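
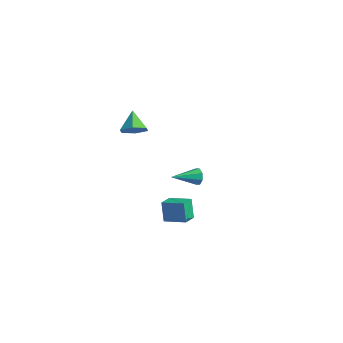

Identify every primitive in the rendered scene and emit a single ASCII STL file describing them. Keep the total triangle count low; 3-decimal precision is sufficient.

solid 
facet normal 0.464 -0.718 -0.519
outer loop
vertex -1.2 0.209 3.332
vertex -1.821 0.084 2.949
vertex -1.328 0.579 2.705
endloop
endfacet
facet normal 0.535 0.771 0.345
outer loop
vertex -1.2 0.209 3.332
vertex -1.328 0.579 2.705
vertex -2.359 0.916 3.551
endloop
endfacet
facet normal 0.464 -0.718 -0.519
outer loop
vertex -1.328 0.579 2.705
vertex -1.821 0.084 2.949
vertex -1.949 0.454 2.322
endloop
endfacet
facet normal 0.024 0.938 -0.345
outer loop
vertex -1.328 0.579 2.705
vertex -1.949 0.454 2.322
vertex -2.359 0.916 3.551
endloop
endfacet
facet normal 0.466 -0.717 -0.518
outer loop
vertex -1.949 0.454 2.322
vertex -1.821 0.084 2.949
vertex -2.441 -0.042 2.566
endloop
endfacet
facet normal -0.736 0.515 -0.439
outer loop
vertex -1.949 0.454 2.322
vertex -2.441 -0.042 2.566
vertex -2.359 0.916 3.551
endloop
endfacet
facet normal 0.466 -0.718 -0.518
outer loop
vertex -2.441 -0.042 2.566
vertex -1.821 0.084 2.949
vertex -2.313 -0.412 3.194
endloop
endfacet
facet normal -0.985 -0.076 0.156
outer loop
vertex -2.441 -0.042 2.566
vertex -2.313 -0.412 3.194
vertex -2.359 0.916 3.551
endloop
endfacet
facet normal 0.465 -0.717 -0.519
outer loop
vertex -2.313 -0.412 3.194
vertex -1.821 0.084 2.949
vertex -1.692 -0.287 3.577
endloop
endfacet
facet normal -0.473 -0.244 0.847
outer loop
vertex -2.313 -0.412 3.194
vertex -1.692 -0.287 3.577
vertex -2.359 0.916 3.551
endloop
endfacet
facet normal 0.465 -0.717 -0.519
outer loop
vertex -1.692 -0.287 3.577
vertex -1.821 0.084 2.949
vertex -1.2 0.209 3.332
endloop
endfacet
facet normal 0.287 0.180 0.941
outer loop
vertex -1.692 -0.287 3.577
vertex -1.2 0.209 3.332
vertex -2.359 0.916 3.551
endloop
endfacet
facet normal -0.331 0.408 0.851
outer loop
vertex 0.421 -1.318 -0.536
vertex 1.553 -1.179 -0.162
vertex 0.446 -0.557 -0.891
endloop
endfacet
facet normal -0.943 -0.115 -0.312
outer loop
vertex 0.807 -1.001 -1.818
vertex 0.421 -1.318 -0.536
vertex 0.446 -0.557 -0.891
endloop
endfacet
facet normal -0.332 0.406 0.851
outer loop
vertex 0.446 -0.557 -0.891
vertex 1.553 -1.179 -0.162
vertex 1.577 -0.418 -0.516
endloop
endfacet
facet normal 0.029 0.906 -0.423
outer loop
vertex 1.577 -0.418 -0.516
vertex 0.807 -1.001 -1.818
vertex 0.446 -0.557 -0.891
endloop
endfacet
facet normal -0.028 -0.906 0.423
outer loop
vertex 0.421 -1.318 -0.536
vertex 1.914 -1.623 -1.089
vertex 1.553 -1.179 -0.162
endloop
endfacet
facet normal -0.943 -0.116 -0.312
outer loop
vertex 0.783 -1.762 -1.464
vertex 0.421 -1.318 -0.536
vertex 0.807 -1.001 -1.818
endloop
endfacet
facet normal -0.029 -0.906 0.422
outer loop
vertex 0.783 -1.762 -1.464
vertex 1.914 -1.623 -1.089
vertex 0.421 -1.318 -0.536
endloop
endfacet
facet normal 0.943 0.115 0.312
outer loop
vertex 1.553 -1.179 -0.162
vertex 1.914 -1.623 -1.089
vertex 1.577 -0.418 -0.516
endloop
endfacet
facet normal 0.028 0.906 -0.422
outer loop
vertex 1.939 -0.862 -1.444
vertex 0.807 -1.001 -1.818
vertex 1.577 -0.418 -0.516
endloop
endfacet
facet normal 0.943 0.115 0.313
outer loop
vertex 1.577 -0.418 -0.516
vertex 1.914 -1.623 -1.089
vertex 1.939 -0.862 -1.444
endloop
endfacet
facet normal 0.331 -0.407 -0.851
outer loop
vertex 1.939 -0.862 -1.444
vertex 0.783 -1.762 -1.464
vertex 0.807 -1.001 -1.818
endloop
endfacet
facet normal 0.332 -0.408 -0.851
outer loop
vertex 1.914 -1.623 -1.089
vertex 0.783 -1.762 -1.464
vertex 1.939 -0.862 -1.444
endloop
endfacet
facet normal 0.607 0.715 -0.348
outer loop
vertex -0.223 4.267 -3.8
vertex -0.494 4.281 -4.243
vertex -0.523 4.528 -3.787
endloop
endfacet
facet normal 0.063 0.023 0.998
outer loop
vertex -0.223 4.267 -3.8
vertex -0.523 4.528 -3.787
vertex -1.446 3.159 -3.697
endloop
endfacet
facet normal 0.606 0.715 -0.349
outer loop
vertex -0.523 4.528 -3.787
vertex -0.494 4.281 -4.243
vertex -0.806 4.644 -4.041
endloop
endfacet
facet normal -0.517 0.398 0.758
outer loop
vertex -0.523 4.528 -3.787
vertex -0.806 4.644 -4.041
vertex -1.446 3.159 -3.697
endloop
endfacet
facet normal 0.607 0.715 -0.347
outer loop
vertex -0.806 4.644 -4.041
vertex -0.494 4.281 -4.243
vertex -0.906 4.548 -4.414
endloop
endfacet
facet normal -0.899 0.418 0.133
outer loop
vertex -0.806 4.644 -4.041
vertex -0.906 4.548 -4.414
vertex -1.446 3.159 -3.697
endloop
endfacet
facet normal 0.607 0.714 -0.348
outer loop
vertex -0.906 4.548 -4.414
vertex -0.494 4.281 -4.243
vertex -0.765 4.295 -4.687
endloop
endfacet
facet normal -0.858 0.071 -0.509
outer loop
vertex -0.906 4.548 -4.414
vertex -0.765 4.295 -4.687
vertex -1.446 3.159 -3.697
endloop
endfacet
facet normal 0.607 0.715 -0.348
outer loop
vertex -0.765 4.295 -4.687
vertex -0.494 4.281 -4.243
vertex -0.465 4.034 -4.7
endloop
endfacet
facet normal -0.418 -0.441 -0.794
outer loop
vertex -0.765 4.295 -4.687
vertex -0.465 4.034 -4.7
vertex -1.446 3.159 -3.697
endloop
endfacet
facet normal 0.607 0.715 -0.348
outer loop
vertex -0.465 4.034 -4.7
vertex -0.494 4.281 -4.243
vertex -0.182 3.918 -4.445
endloop
endfacet
facet normal 0.163 -0.817 -0.553
outer loop
vertex -0.465 4.034 -4.7
vertex -0.182 3.918 -4.445
vertex -1.446 3.159 -3.697
endloop
endfacet
facet normal 0.606 0.715 -0.348
outer loop
vertex -0.182 3.918 -4.445
vertex -0.494 4.281 -4.243
vertex -0.081 4.014 -4.072
endloop
endfacet
facet normal 0.543 -0.837 0.068
outer loop
vertex -0.182 3.918 -4.445
vertex -0.081 4.014 -4.072
vertex -1.446 3.159 -3.697
endloop
endfacet
facet normal 0.606 0.715 -0.348
outer loop
vertex -0.081 4.014 -4.072
vertex -0.494 4.281 -4.243
vertex -0.223 4.267 -3.8
endloop
endfacet
facet normal 0.502 -0.487 0.715
outer loop
vertex -0.081 4.014 -4.072
vertex -0.223 4.267 -3.8
vertex -1.446 3.159 -3.697
endloop
endfacet

endsolid


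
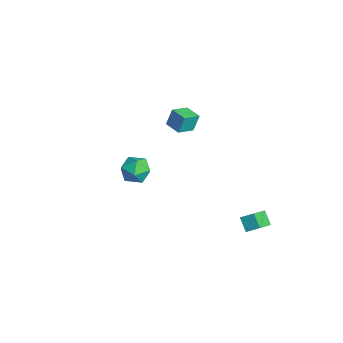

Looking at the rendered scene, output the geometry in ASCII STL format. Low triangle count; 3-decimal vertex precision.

solid 
facet normal -0.985 -0.172 -0.018
outer loop
vertex 1.947 -3.466 3.567
vertex 2.106 -4.377 3.574
vertex 2.011 -3.918 4.372
endloop
endfacet
facet normal -0.840 0.442 0.315
outer loop
vertex 1.947 -3.466 3.567
vertex 2.011 -3.918 4.372
vertex 2.41 -3.089 4.274
endloop
endfacet
facet normal -0.487 0.862 -0.141
outer loop
vertex 1.947 -3.466 3.567
vertex 2.41 -3.089 4.274
vertex 2.752 -3.036 3.415
endloop
endfacet
facet normal -0.414 0.508 -0.756
outer loop
vertex 1.947 -3.466 3.567
vertex 2.752 -3.036 3.415
vertex 2.564 -3.832 2.983
endloop
endfacet
facet normal -0.721 -0.131 -0.680
outer loop
vertex 1.947 -3.466 3.567
vertex 2.564 -3.832 2.983
vertex 2.106 -4.377 3.574
endloop
endfacet
facet normal -0.406 0.297 0.864
outer loop
vertex 2.41 -3.089 4.274
vertex 2.011 -3.918 4.372
vertex 2.856 -3.768 4.717
endloop
endfacet
facet normal -0.641 -0.696 0.324
outer loop
vertex 2.011 -3.918 4.372
vertex 2.106 -4.377 3.574
vertex 2.668 -4.564 4.285
endloop
endfacet
facet normal -0.216 -0.629 -0.747
outer loop
vertex 2.106 -4.377 3.574
vertex 2.564 -3.832 2.983
vertex 3.01 -4.511 3.426
endloop
endfacet
facet normal 0.283 0.405 -0.869
outer loop
vertex 2.564 -3.832 2.983
vertex 2.752 -3.036 3.415
vertex 3.409 -3.682 3.328
endloop
endfacet
facet normal 0.166 0.978 0.126
outer loop
vertex 2.752 -3.036 3.415
vertex 2.41 -3.089 4.274
vertex 3.314 -3.223 4.126
endloop
endfacet
facet normal 0.414 -0.508 0.756
outer loop
vertex 3.473 -4.134 4.133
vertex 2.856 -3.768 4.717
vertex 2.668 -4.564 4.285
endloop
endfacet
facet normal 0.487 -0.862 0.141
outer loop
vertex 3.473 -4.134 4.133
vertex 2.668 -4.564 4.285
vertex 3.01 -4.511 3.426
endloop
endfacet
facet normal 0.840 -0.442 -0.315
outer loop
vertex 3.473 -4.134 4.133
vertex 3.01 -4.511 3.426
vertex 3.409 -3.682 3.328
endloop
endfacet
facet normal 0.985 0.172 0.018
outer loop
vertex 3.473 -4.134 4.133
vertex 3.409 -3.682 3.328
vertex 3.314 -3.223 4.126
endloop
endfacet
facet normal 0.721 0.131 0.680
outer loop
vertex 3.473 -4.134 4.133
vertex 3.314 -3.223 4.126
vertex 2.856 -3.768 4.717
endloop
endfacet
facet normal -0.283 -0.405 0.869
outer loop
vertex 2.668 -4.564 4.285
vertex 2.856 -3.768 4.717
vertex 2.011 -3.918 4.372
endloop
endfacet
facet normal -0.166 -0.978 -0.126
outer loop
vertex 3.01 -4.511 3.426
vertex 2.668 -4.564 4.285
vertex 2.106 -4.377 3.574
endloop
endfacet
facet normal 0.406 -0.297 -0.864
outer loop
vertex 3.409 -3.682 3.328
vertex 3.01 -4.511 3.426
vertex 2.564 -3.832 2.983
endloop
endfacet
facet normal 0.641 0.696 -0.324
outer loop
vertex 3.314 -3.223 4.126
vertex 3.409 -3.682 3.328
vertex 2.752 -3.036 3.415
endloop
endfacet
facet normal 0.216 0.629 0.747
outer loop
vertex 2.856 -3.768 4.717
vertex 3.314 -3.223 4.126
vertex 2.41 -3.089 4.274
endloop
endfacet
facet normal -0.518 0.678 -0.521
outer loop
vertex 3.424 3.347 -1.52
vertex 4.134 3.394 -2.165
vertex 3.054 2.716 -1.973
endloop
endfacet
facet normal -0.740 -0.048 0.671
outer loop
vertex 3.826 1.706 -1.195
vertex 3.424 3.347 -1.52
vertex 3.054 2.716 -1.973
endloop
endfacet
facet normal -0.518 0.678 -0.522
outer loop
vertex 3.054 2.716 -1.973
vertex 4.134 3.394 -2.165
vertex 3.764 2.763 -2.617
endloop
endfacet
facet normal -0.429 -0.734 -0.527
outer loop
vertex 3.764 2.763 -2.617
vertex 3.826 1.706 -1.195
vertex 3.054 2.716 -1.973
endloop
endfacet
facet normal 0.430 0.734 0.526
outer loop
vertex 3.424 3.347 -1.52
vertex 4.906 2.384 -1.387
vertex 4.134 3.394 -2.165
endloop
endfacet
facet normal -0.739 -0.048 0.672
outer loop
vertex 4.196 2.337 -0.743
vertex 3.424 3.347 -1.52
vertex 3.826 1.706 -1.195
endloop
endfacet
facet normal 0.429 0.734 0.527
outer loop
vertex 4.196 2.337 -0.743
vertex 4.906 2.384 -1.387
vertex 3.424 3.347 -1.52
endloop
endfacet
facet normal 0.739 0.048 -0.672
outer loop
vertex 4.134 3.394 -2.165
vertex 4.906 2.384 -1.387
vertex 3.764 2.763 -2.617
endloop
endfacet
facet normal -0.430 -0.734 -0.527
outer loop
vertex 4.536 1.753 -1.84
vertex 3.826 1.706 -1.195
vertex 3.764 2.763 -2.617
endloop
endfacet
facet normal 0.739 0.049 -0.672
outer loop
vertex 3.764 2.763 -2.617
vertex 4.906 2.384 -1.387
vertex 4.536 1.753 -1.84
endloop
endfacet
facet normal 0.519 -0.678 0.521
outer loop
vertex 4.536 1.753 -1.84
vertex 4.196 2.337 -0.743
vertex 3.826 1.706 -1.195
endloop
endfacet
facet normal 0.518 -0.678 0.522
outer loop
vertex 4.906 2.384 -1.387
vertex 4.196 2.337 -0.743
vertex 4.536 1.753 -1.84
endloop
endfacet
facet normal -0.950 -0.308 0.054
outer loop
vertex -3.8 0.868 2.211
vertex -4.165 1.921 1.793
vertex -3.732 0.47 1.145
endloop
endfacet
facet normal 0.306 -0.885 0.350
outer loop
vertex -2.715 0.799 1.087
vertex -3.8 0.868 2.211
vertex -3.732 0.47 1.145
endloop
endfacet
facet normal -0.950 -0.307 0.053
outer loop
vertex -3.732 0.47 1.145
vertex -4.165 1.921 1.793
vertex -4.096 1.523 0.727
endloop
endfacet
facet normal 0.060 -0.350 -0.935
outer loop
vertex -4.096 1.523 0.727
vertex -2.715 0.799 1.087
vertex -3.732 0.47 1.145
endloop
endfacet
facet normal -0.060 0.350 0.935
outer loop
vertex -3.8 0.868 2.211
vertex -3.148 2.25 1.735
vertex -4.165 1.921 1.793
endloop
endfacet
facet normal 0.307 -0.885 0.350
outer loop
vertex -2.784 1.197 2.153
vertex -3.8 0.868 2.211
vertex -2.715 0.799 1.087
endloop
endfacet
facet normal -0.060 0.350 0.935
outer loop
vertex -2.784 1.197 2.153
vertex -3.148 2.25 1.735
vertex -3.8 0.868 2.211
endloop
endfacet
facet normal -0.306 0.885 -0.350
outer loop
vertex -4.165 1.921 1.793
vertex -3.148 2.25 1.735
vertex -4.096 1.523 0.727
endloop
endfacet
facet normal 0.060 -0.350 -0.935
outer loop
vertex -3.08 1.852 0.669
vertex -2.715 0.799 1.087
vertex -4.096 1.523 0.727
endloop
endfacet
facet normal -0.307 0.885 -0.350
outer loop
vertex -4.096 1.523 0.727
vertex -3.148 2.25 1.735
vertex -3.08 1.852 0.669
endloop
endfacet
facet normal 0.950 0.308 -0.054
outer loop
vertex -3.08 1.852 0.669
vertex -2.784 1.197 2.153
vertex -2.715 0.799 1.087
endloop
endfacet
facet normal 0.950 0.307 -0.054
outer loop
vertex -3.148 2.25 1.735
vertex -2.784 1.197 2.153
vertex -3.08 1.852 0.669
endloop
endfacet

endsolid


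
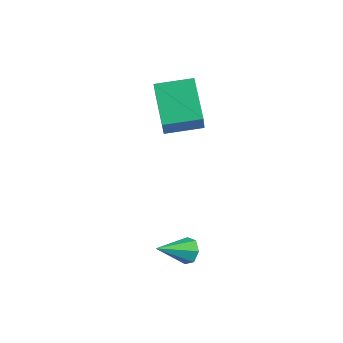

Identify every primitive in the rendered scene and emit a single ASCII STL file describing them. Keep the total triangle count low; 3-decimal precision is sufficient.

solid 
facet normal 0.236 0.835 -0.498
outer loop
vertex 1.859 -2.351 -3.17
vertex 1.324 -2.396 -3.499
vertex 1.425 -2.099 -2.953
endloop
endfacet
facet normal 0.453 0.013 0.891
outer loop
vertex 1.859 -2.351 -3.17
vertex 1.425 -2.099 -2.953
vertex 0.936 -3.764 -2.681
endloop
endfacet
facet normal 0.237 0.834 -0.498
outer loop
vertex 1.425 -2.099 -2.953
vertex 1.324 -2.396 -3.499
vertex 0.915 -2.07 -3.147
endloop
endfacet
facet normal -0.332 0.246 0.910
outer loop
vertex 1.425 -2.099 -2.953
vertex 0.915 -2.07 -3.147
vertex 0.936 -3.764 -2.681
endloop
endfacet
facet normal 0.237 0.834 -0.498
outer loop
vertex 0.915 -2.07 -3.147
vertex 1.324 -2.396 -3.499
vertex 0.713 -2.287 -3.607
endloop
endfacet
facet normal -0.927 0.089 0.365
outer loop
vertex 0.915 -2.07 -3.147
vertex 0.713 -2.287 -3.607
vertex 0.936 -3.764 -2.681
endloop
endfacet
facet normal 0.237 0.834 -0.498
outer loop
vertex 0.713 -2.287 -3.607
vertex 1.324 -2.396 -3.499
vertex 0.971 -2.586 -3.985
endloop
endfacet
facet normal -0.880 -0.341 -0.331
outer loop
vertex 0.713 -2.287 -3.607
vertex 0.971 -2.586 -3.985
vertex 0.936 -3.764 -2.681
endloop
endfacet
facet normal 0.237 0.834 -0.498
outer loop
vertex 0.971 -2.586 -3.985
vertex 1.324 -2.396 -3.499
vertex 1.495 -2.742 -3.997
endloop
endfacet
facet normal -0.229 -0.719 -0.656
outer loop
vertex 0.971 -2.586 -3.985
vertex 1.495 -2.742 -3.997
vertex 0.936 -3.764 -2.681
endloop
endfacet
facet normal 0.238 0.834 -0.498
outer loop
vertex 1.495 -2.742 -3.997
vertex 1.324 -2.396 -3.499
vertex 1.89 -2.638 -3.634
endloop
endfacet
facet normal 0.535 -0.762 -0.364
outer loop
vertex 1.495 -2.742 -3.997
vertex 1.89 -2.638 -3.634
vertex 0.936 -3.764 -2.681
endloop
endfacet
facet normal 0.237 0.833 -0.500
outer loop
vertex 1.89 -2.638 -3.634
vertex 1.324 -2.396 -3.499
vertex 1.859 -2.351 -3.17
endloop
endfacet
facet normal 0.839 -0.436 0.325
outer loop
vertex 1.89 -2.638 -3.634
vertex 1.859 -2.351 -3.17
vertex 0.936 -3.764 -2.681
endloop
endfacet
facet normal -0.343 0.377 -0.860
outer loop
vertex -3.826 0.592 1.268
vertex -2.868 1.921 1.468
vertex -2.282 -0.365 0.233
endloop
endfacet
facet normal -0.580 -0.805 -0.121
outer loop
vertex -1.812 -0.881 1.412
vertex -3.826 0.592 1.268
vertex -2.282 -0.365 0.233
endloop
endfacet
facet normal -0.343 0.377 -0.860
outer loop
vertex -2.282 -0.365 0.233
vertex -2.868 1.921 1.468
vertex -1.325 0.964 0.433
endloop
endfacet
facet normal 0.739 -0.458 -0.495
outer loop
vertex -1.325 0.964 0.433
vertex -1.812 -0.881 1.412
vertex -2.282 -0.365 0.233
endloop
endfacet
facet normal -0.739 0.458 0.495
outer loop
vertex -3.826 0.592 1.268
vertex -2.398 1.405 2.647
vertex -2.868 1.921 1.468
endloop
endfacet
facet normal -0.580 -0.805 -0.121
outer loop
vertex -3.355 0.076 2.447
vertex -3.826 0.592 1.268
vertex -1.812 -0.881 1.412
endloop
endfacet
facet normal -0.739 0.457 0.495
outer loop
vertex -3.355 0.076 2.447
vertex -2.398 1.405 2.647
vertex -3.826 0.592 1.268
endloop
endfacet
facet normal 0.581 0.805 0.121
outer loop
vertex -2.868 1.921 1.468
vertex -2.398 1.405 2.647
vertex -1.325 0.964 0.433
endloop
endfacet
facet normal 0.738 -0.458 -0.495
outer loop
vertex -0.854 0.448 1.612
vertex -1.812 -0.881 1.412
vertex -1.325 0.964 0.433
endloop
endfacet
facet normal 0.580 0.805 0.121
outer loop
vertex -1.325 0.964 0.433
vertex -2.398 1.405 2.647
vertex -0.854 0.448 1.612
endloop
endfacet
facet normal 0.343 -0.377 0.860
outer loop
vertex -0.854 0.448 1.612
vertex -3.355 0.076 2.447
vertex -1.812 -0.881 1.412
endloop
endfacet
facet normal 0.343 -0.377 0.860
outer loop
vertex -2.398 1.405 2.647
vertex -3.355 0.076 2.447
vertex -0.854 0.448 1.612
endloop
endfacet

endsolid


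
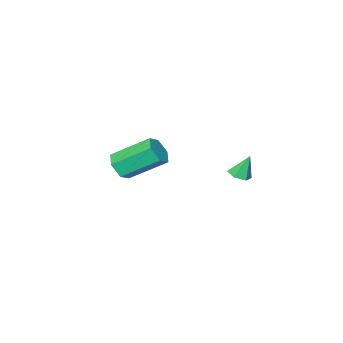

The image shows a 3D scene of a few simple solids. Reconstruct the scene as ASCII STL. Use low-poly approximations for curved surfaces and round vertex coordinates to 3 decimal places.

solid 
facet normal 0.322 -0.195 -0.926
outer loop
vertex 0.195 2.318 0.131
vertex -0.298 2.083 0.009
vertex -0.219 2.631 -0.079
endloop
endfacet
facet normal 0.426 0.820 0.382
outer loop
vertex 0.195 2.318 0.131
vertex -0.219 2.631 -0.079
vertex -0.682 2.317 1.111
endloop
endfacet
facet normal 0.322 -0.195 -0.926
outer loop
vertex -0.219 2.631 -0.079
vertex -0.298 2.083 0.009
vertex -0.712 2.396 -0.201
endloop
endfacet
facet normal -0.442 0.895 0.064
outer loop
vertex -0.219 2.631 -0.079
vertex -0.712 2.396 -0.201
vertex -0.682 2.317 1.111
endloop
endfacet
facet normal 0.322 -0.196 -0.926
outer loop
vertex -0.712 2.396 -0.201
vertex -0.298 2.083 0.009
vertex -0.792 1.849 -0.113
endloop
endfacet
facet normal -0.988 0.150 0.032
outer loop
vertex -0.712 2.396 -0.201
vertex -0.792 1.849 -0.113
vertex -0.682 2.317 1.111
endloop
endfacet
facet normal 0.321 -0.195 -0.927
outer loop
vertex -0.792 1.849 -0.113
vertex -0.298 2.083 0.009
vertex -0.377 1.536 0.097
endloop
endfacet
facet normal -0.668 -0.673 0.317
outer loop
vertex -0.792 1.849 -0.113
vertex -0.377 1.536 0.097
vertex -0.682 2.317 1.111
endloop
endfacet
facet normal 0.322 -0.196 -0.926
outer loop
vertex -0.377 1.536 0.097
vertex -0.298 2.083 0.009
vertex 0.116 1.771 0.219
endloop
endfacet
facet normal 0.199 -0.747 0.635
outer loop
vertex -0.377 1.536 0.097
vertex 0.116 1.771 0.219
vertex -0.682 2.317 1.111
endloop
endfacet
facet normal 0.322 -0.196 -0.926
outer loop
vertex 0.116 1.771 0.219
vertex -0.298 2.083 0.009
vertex 0.195 2.318 0.131
endloop
endfacet
facet normal 0.745 -0.000 0.667
outer loop
vertex 0.116 1.771 0.219
vertex 0.195 2.318 0.131
vertex -0.682 2.317 1.111
endloop
endfacet
facet normal 0.592 -0.586 -0.553
outer loop
vertex 2.036 -3.44 -1.855
vertex 1.617 -4.081 -1.624
vertex 1.402 -3.678 -2.281
endloop
endfacet
facet normal 0.148 0.753 -0.641
outer loop
vertex 2.036 -3.44 -1.855
vertex 1.402 -3.678 -2.281
vertex 0.763 -2.178 -0.667
endloop
endfacet
facet normal 0.148 0.753 -0.641
outer loop
vertex 0.763 -2.178 -0.667
vertex 1.402 -3.678 -2.281
vertex 0.129 -2.417 -1.094
endloop
endfacet
facet normal -0.593 0.587 0.551
outer loop
vertex 0.763 -2.178 -0.667
vertex 0.129 -2.417 -1.094
vertex 0.343 -2.819 -0.436
endloop
endfacet
facet normal 0.592 -0.586 -0.553
outer loop
vertex 1.402 -3.678 -2.281
vertex 1.617 -4.081 -1.624
vertex 0.983 -4.319 -2.05
endloop
endfacet
facet normal -0.612 0.118 -0.782
outer loop
vertex 1.402 -3.678 -2.281
vertex 0.983 -4.319 -2.05
vertex 0.129 -2.417 -1.094
endloop
endfacet
facet normal -0.612 0.118 -0.782
outer loop
vertex 0.129 -2.417 -1.094
vertex 0.983 -4.319 -2.05
vertex -0.29 -3.057 -0.863
endloop
endfacet
facet normal -0.593 0.587 0.551
outer loop
vertex 0.129 -2.417 -1.094
vertex -0.29 -3.057 -0.863
vertex 0.343 -2.819 -0.436
endloop
endfacet
facet normal 0.592 -0.587 -0.553
outer loop
vertex 0.983 -4.319 -2.05
vertex 1.617 -4.081 -1.624
vertex 1.197 -4.722 -1.393
endloop
endfacet
facet normal -0.760 -0.634 -0.141
outer loop
vertex 0.983 -4.319 -2.05
vertex 1.197 -4.722 -1.393
vertex -0.29 -3.057 -0.863
endloop
endfacet
facet normal -0.760 -0.634 -0.141
outer loop
vertex -0.29 -3.057 -0.863
vertex 1.197 -4.722 -1.393
vertex -0.076 -3.46 -0.205
endloop
endfacet
facet normal -0.593 0.586 0.552
outer loop
vertex -0.29 -3.057 -0.863
vertex -0.076 -3.46 -0.205
vertex 0.343 -2.819 -0.436
endloop
endfacet
facet normal 0.593 -0.587 -0.551
outer loop
vertex 1.197 -4.722 -1.393
vertex 1.617 -4.081 -1.624
vertex 1.831 -4.483 -0.966
endloop
endfacet
facet normal -0.148 -0.753 0.641
outer loop
vertex 1.197 -4.722 -1.393
vertex 1.831 -4.483 -0.966
vertex -0.076 -3.46 -0.205
endloop
endfacet
facet normal -0.148 -0.753 0.641
outer loop
vertex -0.076 -3.46 -0.205
vertex 1.831 -4.483 -0.966
vertex 0.558 -3.222 0.221
endloop
endfacet
facet normal -0.592 0.586 0.553
outer loop
vertex -0.076 -3.46 -0.205
vertex 0.558 -3.222 0.221
vertex 0.343 -2.819 -0.436
endloop
endfacet
facet normal 0.593 -0.587 -0.551
outer loop
vertex 1.831 -4.483 -0.966
vertex 1.617 -4.081 -1.624
vertex 2.25 -3.843 -1.197
endloop
endfacet
facet normal 0.612 -0.118 0.782
outer loop
vertex 1.831 -4.483 -0.966
vertex 2.25 -3.843 -1.197
vertex 0.558 -3.222 0.221
endloop
endfacet
facet normal 0.612 -0.118 0.782
outer loop
vertex 0.558 -3.222 0.221
vertex 2.25 -3.843 -1.197
vertex 0.977 -2.581 -0.01
endloop
endfacet
facet normal -0.592 0.586 0.553
outer loop
vertex 0.558 -3.222 0.221
vertex 0.977 -2.581 -0.01
vertex 0.343 -2.819 -0.436
endloop
endfacet
facet normal 0.593 -0.586 -0.552
outer loop
vertex 2.25 -3.843 -1.197
vertex 1.617 -4.081 -1.624
vertex 2.036 -3.44 -1.855
endloop
endfacet
facet normal 0.760 0.634 0.141
outer loop
vertex 2.25 -3.843 -1.197
vertex 2.036 -3.44 -1.855
vertex 0.977 -2.581 -0.01
endloop
endfacet
facet normal 0.760 0.634 0.141
outer loop
vertex 0.977 -2.581 -0.01
vertex 2.036 -3.44 -1.855
vertex 0.763 -2.178 -0.667
endloop
endfacet
facet normal -0.592 0.587 0.553
outer loop
vertex 0.977 -2.581 -0.01
vertex 0.763 -2.178 -0.667
vertex 0.343 -2.819 -0.436
endloop
endfacet

endsolid


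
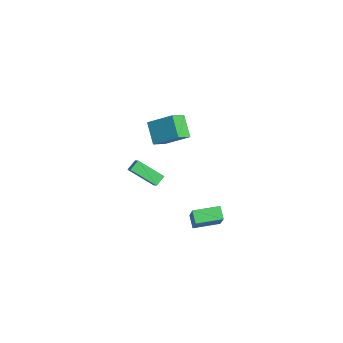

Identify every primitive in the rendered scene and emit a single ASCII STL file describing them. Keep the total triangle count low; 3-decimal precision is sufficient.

solid 
facet normal -0.784 -0.022 -0.621
outer loop
vertex -3.935 -3.078 -0.933
vertex -3.064 -1.651 -2.084
vertex -3.562 -3.668 -1.383
endloop
endfacet
facet normal -0.429 -0.703 0.567
outer loop
vertex -2.896 -3.649 -0.856
vertex -3.935 -3.078 -0.933
vertex -3.562 -3.668 -1.383
endloop
endfacet
facet normal -0.784 -0.022 -0.620
outer loop
vertex -3.562 -3.668 -1.383
vertex -3.064 -1.651 -2.084
vertex -2.692 -2.24 -2.534
endloop
endfacet
facet normal 0.449 -0.710 -0.542
outer loop
vertex -2.692 -2.24 -2.534
vertex -2.896 -3.649 -0.856
vertex -3.562 -3.668 -1.383
endloop
endfacet
facet normal -0.449 0.711 0.542
outer loop
vertex -3.935 -3.078 -0.933
vertex -2.398 -1.632 -1.557
vertex -3.064 -1.651 -2.084
endloop
endfacet
facet normal -0.429 -0.704 0.567
outer loop
vertex -3.268 -3.06 -0.406
vertex -3.935 -3.078 -0.933
vertex -2.896 -3.649 -0.856
endloop
endfacet
facet normal -0.448 0.710 0.543
outer loop
vertex -3.268 -3.06 -0.406
vertex -2.398 -1.632 -1.557
vertex -3.935 -3.078 -0.933
endloop
endfacet
facet normal 0.428 0.704 -0.567
outer loop
vertex -3.064 -1.651 -2.084
vertex -2.398 -1.632 -1.557
vertex -2.692 -2.24 -2.534
endloop
endfacet
facet normal 0.448 -0.711 -0.542
outer loop
vertex -2.025 -2.222 -2.007
vertex -2.896 -3.649 -0.856
vertex -2.692 -2.24 -2.534
endloop
endfacet
facet normal 0.429 0.703 -0.567
outer loop
vertex -2.692 -2.24 -2.534
vertex -2.398 -1.632 -1.557
vertex -2.025 -2.222 -2.007
endloop
endfacet
facet normal 0.784 0.022 0.620
outer loop
vertex -2.025 -2.222 -2.007
vertex -3.268 -3.06 -0.406
vertex -2.896 -3.649 -0.856
endloop
endfacet
facet normal 0.784 0.022 0.620
outer loop
vertex -2.398 -1.632 -1.557
vertex -3.268 -3.06 -0.406
vertex -2.025 -2.222 -2.007
endloop
endfacet
facet normal -0.614 0.100 -0.783
outer loop
vertex -0.695 -0.499 -4.243
vertex -0.566 1.232 -4.124
vertex 0.067 -0.515 -4.843
endloop
endfacet
facet normal -0.074 -0.995 -0.068
outer loop
vertex 1.406 -0.732 -3.136
vertex -0.695 -0.499 -4.243
vertex 0.067 -0.515 -4.843
endloop
endfacet
facet normal -0.614 0.100 -0.783
outer loop
vertex 0.067 -0.515 -4.843
vertex -0.566 1.232 -4.124
vertex 0.196 1.216 -4.724
endloop
endfacet
facet normal 0.786 -0.016 -0.618
outer loop
vertex 0.196 1.216 -4.724
vertex 1.406 -0.732 -3.136
vertex 0.067 -0.515 -4.843
endloop
endfacet
facet normal -0.786 0.016 0.618
outer loop
vertex -0.695 -0.499 -4.243
vertex 0.773 1.015 -2.417
vertex -0.566 1.232 -4.124
endloop
endfacet
facet normal -0.074 -0.995 -0.068
outer loop
vertex 0.644 -0.716 -2.536
vertex -0.695 -0.499 -4.243
vertex 1.406 -0.732 -3.136
endloop
endfacet
facet normal -0.786 0.016 0.618
outer loop
vertex 0.644 -0.716 -2.536
vertex 0.773 1.015 -2.417
vertex -0.695 -0.499 -4.243
endloop
endfacet
facet normal 0.074 0.995 0.068
outer loop
vertex -0.566 1.232 -4.124
vertex 0.773 1.015 -2.417
vertex 0.196 1.216 -4.724
endloop
endfacet
facet normal 0.786 -0.016 -0.618
outer loop
vertex 1.535 0.999 -3.017
vertex 1.406 -0.732 -3.136
vertex 0.196 1.216 -4.724
endloop
endfacet
facet normal 0.074 0.995 0.068
outer loop
vertex 0.196 1.216 -4.724
vertex 0.773 1.015 -2.417
vertex 1.535 0.999 -3.017
endloop
endfacet
facet normal 0.614 -0.100 0.783
outer loop
vertex 1.535 0.999 -3.017
vertex 0.644 -0.716 -2.536
vertex 1.406 -0.732 -3.136
endloop
endfacet
facet normal 0.614 -0.100 0.783
outer loop
vertex 0.773 1.015 -2.417
vertex 0.644 -0.716 -2.536
vertex 1.535 0.999 -3.017
endloop
endfacet
facet normal -0.489 -0.659 -0.571
outer loop
vertex -0.726 -2.777 3.171
vertex -1.957 -2.804 4.255
vertex -1.256 -1.882 2.592
endloop
endfacet
facet normal 0.750 0.016 -0.661
outer loop
vertex -0.303 -0.596 3.705
vertex -0.726 -2.777 3.171
vertex -1.256 -1.882 2.592
endloop
endfacet
facet normal -0.488 -0.660 -0.571
outer loop
vertex -1.256 -1.882 2.592
vertex -1.957 -2.804 4.255
vertex -2.487 -1.909 3.675
endloop
endfacet
facet normal -0.445 0.751 -0.487
outer loop
vertex -2.487 -1.909 3.675
vertex -0.303 -0.596 3.705
vertex -1.256 -1.882 2.592
endloop
endfacet
facet normal 0.445 -0.751 0.487
outer loop
vertex -0.726 -2.777 3.171
vertex -1.004 -1.518 5.368
vertex -1.957 -2.804 4.255
endloop
endfacet
facet normal 0.750 0.016 -0.661
outer loop
vertex 0.227 -1.491 4.285
vertex -0.726 -2.777 3.171
vertex -0.303 -0.596 3.705
endloop
endfacet
facet normal 0.445 -0.752 0.487
outer loop
vertex 0.227 -1.491 4.285
vertex -1.004 -1.518 5.368
vertex -0.726 -2.777 3.171
endloop
endfacet
facet normal -0.750 -0.016 0.661
outer loop
vertex -1.957 -2.804 4.255
vertex -1.004 -1.518 5.368
vertex -2.487 -1.909 3.675
endloop
endfacet
facet normal -0.445 0.752 -0.487
outer loop
vertex -1.534 -0.623 4.789
vertex -0.303 -0.596 3.705
vertex -2.487 -1.909 3.675
endloop
endfacet
facet normal -0.750 -0.017 0.661
outer loop
vertex -2.487 -1.909 3.675
vertex -1.004 -1.518 5.368
vertex -1.534 -0.623 4.789
endloop
endfacet
facet normal 0.489 0.660 0.571
outer loop
vertex -1.534 -0.623 4.789
vertex 0.227 -1.491 4.285
vertex -0.303 -0.596 3.705
endloop
endfacet
facet normal 0.489 0.659 0.572
outer loop
vertex -1.004 -1.518 5.368
vertex 0.227 -1.491 4.285
vertex -1.534 -0.623 4.789
endloop
endfacet

endsolid


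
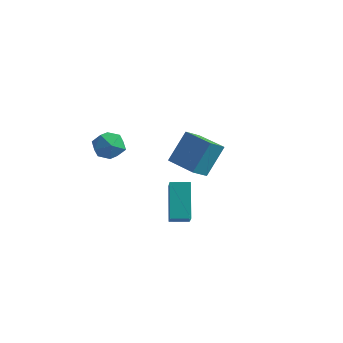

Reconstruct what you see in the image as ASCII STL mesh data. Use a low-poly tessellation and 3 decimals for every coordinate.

solid 
facet normal -0.118 0.821 -0.559
outer loop
vertex 0.869 -1.986 2.212
vertex 0.206 -1.863 2.533
vertex 0.825 -1.571 2.831
endloop
endfacet
facet normal 0.572 0.699 -0.428
outer loop
vertex 0.869 -1.986 2.212
vertex 0.825 -1.571 2.831
vertex 1.375 -2.069 2.753
endloop
endfacet
facet normal 0.733 0.051 -0.678
outer loop
vertex 0.869 -1.986 2.212
vertex 1.375 -2.069 2.753
vertex 1.097 -2.669 2.407
endloop
endfacet
facet normal 0.141 -0.228 -0.963
outer loop
vertex 0.869 -1.986 2.212
vertex 1.097 -2.669 2.407
vertex 0.374 -2.542 2.271
endloop
endfacet
facet normal -0.385 0.248 -0.889
outer loop
vertex 0.869 -1.986 2.212
vertex 0.374 -2.542 2.271
vertex 0.206 -1.863 2.533
endloop
endfacet
facet normal 0.666 0.692 0.279
outer loop
vertex 1.375 -2.069 2.753
vertex 0.825 -1.571 2.831
vertex 1.026 -1.998 3.409
endloop
endfacet
facet normal -0.453 0.889 0.069
outer loop
vertex 0.825 -1.571 2.831
vertex 0.206 -1.863 2.533
vertex 0.303 -1.871 3.273
endloop
endfacet
facet normal -0.884 -0.039 -0.466
outer loop
vertex 0.206 -1.863 2.533
vertex 0.374 -2.542 2.271
vertex 0.025 -2.471 2.927
endloop
endfacet
facet normal -0.032 -0.809 -0.587
outer loop
vertex 0.374 -2.542 2.271
vertex 1.097 -2.669 2.407
vertex 0.575 -2.969 2.849
endloop
endfacet
facet normal 0.926 -0.357 -0.125
outer loop
vertex 1.097 -2.669 2.407
vertex 1.375 -2.069 2.753
vertex 1.194 -2.677 3.147
endloop
endfacet
facet normal -0.141 0.228 0.963
outer loop
vertex 0.531 -2.554 3.468
vertex 1.026 -1.998 3.409
vertex 0.303 -1.871 3.273
endloop
endfacet
facet normal -0.733 -0.051 0.678
outer loop
vertex 0.531 -2.554 3.468
vertex 0.303 -1.871 3.273
vertex 0.025 -2.471 2.927
endloop
endfacet
facet normal -0.572 -0.699 0.428
outer loop
vertex 0.531 -2.554 3.468
vertex 0.025 -2.471 2.927
vertex 0.575 -2.969 2.849
endloop
endfacet
facet normal 0.118 -0.821 0.559
outer loop
vertex 0.531 -2.554 3.468
vertex 0.575 -2.969 2.849
vertex 1.194 -2.677 3.147
endloop
endfacet
facet normal 0.385 -0.248 0.889
outer loop
vertex 0.531 -2.554 3.468
vertex 1.194 -2.677 3.147
vertex 1.026 -1.998 3.409
endloop
endfacet
facet normal 0.032 0.809 0.587
outer loop
vertex 0.303 -1.871 3.273
vertex 1.026 -1.998 3.409
vertex 0.825 -1.571 2.831
endloop
endfacet
facet normal -0.926 0.357 0.125
outer loop
vertex 0.025 -2.471 2.927
vertex 0.303 -1.871 3.273
vertex 0.206 -1.863 2.533
endloop
endfacet
facet normal -0.666 -0.692 -0.279
outer loop
vertex 0.575 -2.969 2.849
vertex 0.025 -2.471 2.927
vertex 0.374 -2.542 2.271
endloop
endfacet
facet normal 0.453 -0.889 -0.069
outer loop
vertex 1.194 -2.677 3.147
vertex 0.575 -2.969 2.849
vertex 1.097 -2.669 2.407
endloop
endfacet
facet normal 0.884 0.039 0.466
outer loop
vertex 1.026 -1.998 3.409
vertex 1.194 -2.677 3.147
vertex 1.375 -2.069 2.753
endloop
endfacet
facet normal -0.770 -0.638 0.013
outer loop
vertex 2.577 -0.924 0.887
vertex 1.738 0.069 -0.047
vertex 3.218 -1.726 -0.543
endloop
endfacet
facet normal 0.524 -0.621 0.583
outer loop
vertex 3.842 -1.209 -0.553
vertex 2.577 -0.924 0.887
vertex 3.218 -1.726 -0.543
endloop
endfacet
facet normal -0.770 -0.638 0.013
outer loop
vertex 3.218 -1.726 -0.543
vertex 1.738 0.069 -0.047
vertex 2.379 -0.733 -1.476
endloop
endfacet
facet normal 0.364 -0.455 -0.812
outer loop
vertex 2.379 -0.733 -1.476
vertex 3.842 -1.209 -0.553
vertex 3.218 -1.726 -0.543
endloop
endfacet
facet normal -0.365 0.456 0.812
outer loop
vertex 2.577 -0.924 0.887
vertex 2.362 0.586 -0.057
vertex 1.738 0.069 -0.047
endloop
endfacet
facet normal 0.524 -0.620 0.583
outer loop
vertex 3.201 -0.407 0.876
vertex 2.577 -0.924 0.887
vertex 3.842 -1.209 -0.553
endloop
endfacet
facet normal -0.364 0.456 0.812
outer loop
vertex 3.201 -0.407 0.876
vertex 2.362 0.586 -0.057
vertex 2.577 -0.924 0.887
endloop
endfacet
facet normal -0.524 0.621 -0.583
outer loop
vertex 1.738 0.069 -0.047
vertex 2.362 0.586 -0.057
vertex 2.379 -0.733 -1.476
endloop
endfacet
facet normal 0.364 -0.456 -0.812
outer loop
vertex 3.003 -0.216 -1.487
vertex 3.842 -1.209 -0.553
vertex 2.379 -0.733 -1.476
endloop
endfacet
facet normal -0.524 0.621 -0.583
outer loop
vertex 2.379 -0.733 -1.476
vertex 2.362 0.586 -0.057
vertex 3.003 -0.216 -1.487
endloop
endfacet
facet normal 0.770 0.638 -0.013
outer loop
vertex 3.003 -0.216 -1.487
vertex 3.201 -0.407 0.876
vertex 3.842 -1.209 -0.553
endloop
endfacet
facet normal 0.770 0.638 -0.013
outer loop
vertex 2.362 0.586 -0.057
vertex 3.201 -0.407 0.876
vertex 3.003 -0.216 -1.487
endloop
endfacet
facet normal -0.979 0.196 0.050
outer loop
vertex 0.467 2.811 1.483
vertex 0.594 3.57 0.997
vertex 0.227 1.965 0.099
endloop
endfacet
facet normal -0.139 -0.834 0.534
outer loop
vertex 1.706 1.67 0.023
vertex 0.467 2.811 1.483
vertex 0.227 1.965 0.099
endloop
endfacet
facet normal -0.979 0.196 0.050
outer loop
vertex 0.227 1.965 0.099
vertex 0.594 3.57 0.997
vertex 0.354 2.724 -0.387
endloop
endfacet
facet normal -0.146 -0.516 -0.844
outer loop
vertex 0.354 2.724 -0.387
vertex 1.706 1.67 0.023
vertex 0.227 1.965 0.099
endloop
endfacet
facet normal 0.146 0.516 0.844
outer loop
vertex 0.467 2.811 1.483
vertex 2.073 3.275 0.921
vertex 0.594 3.57 0.997
endloop
endfacet
facet normal -0.139 -0.834 0.534
outer loop
vertex 1.946 2.516 1.407
vertex 0.467 2.811 1.483
vertex 1.706 1.67 0.023
endloop
endfacet
facet normal 0.146 0.516 0.844
outer loop
vertex 1.946 2.516 1.407
vertex 2.073 3.275 0.921
vertex 0.467 2.811 1.483
endloop
endfacet
facet normal 0.139 0.834 -0.534
outer loop
vertex 0.594 3.57 0.997
vertex 2.073 3.275 0.921
vertex 0.354 2.724 -0.387
endloop
endfacet
facet normal -0.146 -0.516 -0.844
outer loop
vertex 1.833 2.429 -0.463
vertex 1.706 1.67 0.023
vertex 0.354 2.724 -0.387
endloop
endfacet
facet normal 0.139 0.834 -0.534
outer loop
vertex 0.354 2.724 -0.387
vertex 2.073 3.275 0.921
vertex 1.833 2.429 -0.463
endloop
endfacet
facet normal 0.979 -0.196 -0.050
outer loop
vertex 1.833 2.429 -0.463
vertex 1.946 2.516 1.407
vertex 1.706 1.67 0.023
endloop
endfacet
facet normal 0.979 -0.196 -0.050
outer loop
vertex 2.073 3.275 0.921
vertex 1.946 2.516 1.407
vertex 1.833 2.429 -0.463
endloop
endfacet

endsolid


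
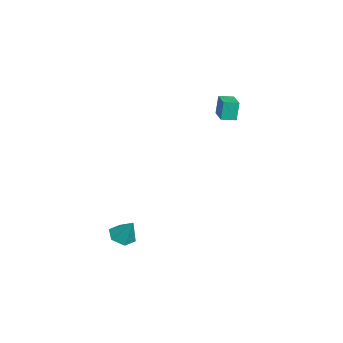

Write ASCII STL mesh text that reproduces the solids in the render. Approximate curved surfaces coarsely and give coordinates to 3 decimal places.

solid 
facet normal -0.338 -0.420 -0.842
outer loop
vertex 3.712 -3.569 -2.304
vertex 3.146 -3.092 -2.315
vertex 3.781 -2.921 -2.655
endloop
endfacet
facet normal 0.992 -0.040 0.121
outer loop
vertex 3.712 -3.569 -2.304
vertex 3.781 -2.921 -2.655
vertex 3.614 -2.508 -1.145
endloop
endfacet
facet normal -0.337 -0.422 -0.842
outer loop
vertex 3.781 -2.921 -2.655
vertex 3.146 -3.092 -2.315
vertex 3.215 -2.445 -2.667
endloop
endfacet
facet normal 0.639 0.757 -0.136
outer loop
vertex 3.781 -2.921 -2.655
vertex 3.215 -2.445 -2.667
vertex 3.614 -2.508 -1.145
endloop
endfacet
facet normal -0.337 -0.422 -0.842
outer loop
vertex 3.215 -2.445 -2.667
vertex 3.146 -3.092 -2.315
vertex 2.58 -2.616 -2.327
endloop
endfacet
facet normal -0.211 0.973 0.096
outer loop
vertex 3.215 -2.445 -2.667
vertex 2.58 -2.616 -2.327
vertex 3.614 -2.508 -1.145
endloop
endfacet
facet normal -0.336 -0.421 -0.842
outer loop
vertex 2.58 -2.616 -2.327
vertex 3.146 -3.092 -2.315
vertex 2.511 -3.263 -1.976
endloop
endfacet
facet normal -0.710 0.393 0.585
outer loop
vertex 2.58 -2.616 -2.327
vertex 2.511 -3.263 -1.976
vertex 3.614 -2.508 -1.145
endloop
endfacet
facet normal -0.337 -0.421 -0.843
outer loop
vertex 2.511 -3.263 -1.976
vertex 3.146 -3.092 -2.315
vertex 3.077 -3.74 -1.964
endloop
endfacet
facet normal -0.358 -0.404 0.842
outer loop
vertex 2.511 -3.263 -1.976
vertex 3.077 -3.74 -1.964
vertex 3.614 -2.508 -1.145
endloop
endfacet
facet normal -0.338 -0.420 -0.842
outer loop
vertex 3.077 -3.74 -1.964
vertex 3.146 -3.092 -2.315
vertex 3.712 -3.569 -2.304
endloop
endfacet
facet normal 0.493 -0.620 0.610
outer loop
vertex 3.077 -3.74 -1.964
vertex 3.712 -3.569 -2.304
vertex 3.614 -2.508 -1.145
endloop
endfacet
facet normal -0.962 -0.252 -0.107
outer loop
vertex -4.355 1.16 3.776
vertex -4.549 1.949 3.66
vertex -4.193 1.031 2.625
endloop
endfacet
facet normal 0.236 -0.961 0.141
outer loop
vertex -2.971 1.351 2.76
vertex -4.355 1.16 3.776
vertex -4.193 1.031 2.625
endloop
endfacet
facet normal -0.962 -0.253 -0.107
outer loop
vertex -4.193 1.031 2.625
vertex -4.549 1.949 3.66
vertex -4.387 1.819 2.508
endloop
endfacet
facet normal 0.138 -0.112 -0.984
outer loop
vertex -4.387 1.819 2.508
vertex -2.971 1.351 2.76
vertex -4.193 1.031 2.625
endloop
endfacet
facet normal -0.138 0.111 0.984
outer loop
vertex -4.355 1.16 3.776
vertex -3.327 2.269 3.795
vertex -4.549 1.949 3.66
endloop
endfacet
facet normal 0.237 -0.961 0.142
outer loop
vertex -3.133 1.481 3.912
vertex -4.355 1.16 3.776
vertex -2.971 1.351 2.76
endloop
endfacet
facet normal -0.139 0.112 0.984
outer loop
vertex -3.133 1.481 3.912
vertex -3.327 2.269 3.795
vertex -4.355 1.16 3.776
endloop
endfacet
facet normal -0.236 0.961 -0.142
outer loop
vertex -4.549 1.949 3.66
vertex -3.327 2.269 3.795
vertex -4.387 1.819 2.508
endloop
endfacet
facet normal 0.139 -0.111 -0.984
outer loop
vertex -3.165 2.14 2.644
vertex -2.971 1.351 2.76
vertex -4.387 1.819 2.508
endloop
endfacet
facet normal -0.237 0.961 -0.141
outer loop
vertex -4.387 1.819 2.508
vertex -3.327 2.269 3.795
vertex -3.165 2.14 2.644
endloop
endfacet
facet normal 0.962 0.252 0.107
outer loop
vertex -3.165 2.14 2.644
vertex -3.133 1.481 3.912
vertex -2.971 1.351 2.76
endloop
endfacet
facet normal 0.962 0.253 0.107
outer loop
vertex -3.327 2.269 3.795
vertex -3.133 1.481 3.912
vertex -3.165 2.14 2.644
endloop
endfacet

endsolid


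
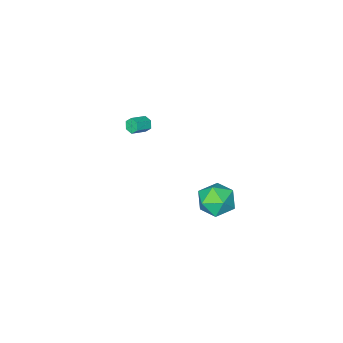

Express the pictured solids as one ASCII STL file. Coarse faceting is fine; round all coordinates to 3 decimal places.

solid 
facet normal -0.134 0.441 0.887
outer loop
vertex -2.282 4.603 2.509
vertex -3.287 4.129 2.593
vertex -2.388 3.603 2.99
endloop
endfacet
facet normal 0.558 0.311 0.769
outer loop
vertex -2.282 4.603 2.509
vertex -2.388 3.603 2.99
vertex -1.539 3.799 2.295
endloop
endfacet
facet normal 0.746 0.645 0.167
outer loop
vertex -2.282 4.603 2.509
vertex -1.539 3.799 2.295
vertex -1.914 4.447 1.468
endloop
endfacet
facet normal 0.171 0.982 -0.087
outer loop
vertex -2.282 4.603 2.509
vertex -1.914 4.447 1.468
vertex -2.994 4.651 1.653
endloop
endfacet
facet normal -0.374 0.855 0.359
outer loop
vertex -2.282 4.603 2.509
vertex -2.994 4.651 1.653
vertex -3.287 4.129 2.593
endloop
endfacet
facet normal 0.635 -0.391 0.666
outer loop
vertex -1.539 3.799 2.295
vertex -2.388 3.603 2.99
vertex -2.086 2.829 2.247
endloop
endfacet
facet normal -0.483 -0.179 0.857
outer loop
vertex -2.388 3.603 2.99
vertex -3.287 4.129 2.593
vertex -3.166 3.033 2.432
endloop
endfacet
facet normal -0.871 0.491 0.001
outer loop
vertex -3.287 4.129 2.593
vertex -2.994 4.651 1.653
vertex -3.541 3.681 1.605
endloop
endfacet
facet normal 0.008 0.694 -0.720
outer loop
vertex -2.994 4.651 1.653
vertex -1.914 4.447 1.468
vertex -2.692 3.877 0.91
endloop
endfacet
facet normal 0.939 0.149 -0.309
outer loop
vertex -1.914 4.447 1.468
vertex -1.539 3.799 2.295
vertex -1.793 3.351 1.307
endloop
endfacet
facet normal -0.171 -0.982 0.087
outer loop
vertex -2.798 2.877 1.391
vertex -2.086 2.829 2.247
vertex -3.166 3.033 2.432
endloop
endfacet
facet normal -0.746 -0.645 -0.167
outer loop
vertex -2.798 2.877 1.391
vertex -3.166 3.033 2.432
vertex -3.541 3.681 1.605
endloop
endfacet
facet normal -0.558 -0.311 -0.769
outer loop
vertex -2.798 2.877 1.391
vertex -3.541 3.681 1.605
vertex -2.692 3.877 0.91
endloop
endfacet
facet normal 0.134 -0.441 -0.887
outer loop
vertex -2.798 2.877 1.391
vertex -2.692 3.877 0.91
vertex -1.793 3.351 1.307
endloop
endfacet
facet normal 0.374 -0.855 -0.359
outer loop
vertex -2.798 2.877 1.391
vertex -1.793 3.351 1.307
vertex -2.086 2.829 2.247
endloop
endfacet
facet normal -0.008 -0.694 0.720
outer loop
vertex -3.166 3.033 2.432
vertex -2.086 2.829 2.247
vertex -2.388 3.603 2.99
endloop
endfacet
facet normal -0.939 -0.149 0.309
outer loop
vertex -3.541 3.681 1.605
vertex -3.166 3.033 2.432
vertex -3.287 4.129 2.593
endloop
endfacet
facet normal -0.635 0.391 -0.666
outer loop
vertex -2.692 3.877 0.91
vertex -3.541 3.681 1.605
vertex -2.994 4.651 1.653
endloop
endfacet
facet normal 0.483 0.179 -0.857
outer loop
vertex -1.793 3.351 1.307
vertex -2.692 3.877 0.91
vertex -1.914 4.447 1.468
endloop
endfacet
facet normal 0.871 -0.491 -0.001
outer loop
vertex -2.086 2.829 2.247
vertex -1.793 3.351 1.307
vertex -1.539 3.799 2.295
endloop
endfacet
facet normal -0.929 -0.026 -0.370
outer loop
vertex -3.402 -3.325 1.891
vertex -3.563 -3.544 2.311
vertex -3.562 -3.045 2.273
endloop
endfacet
facet normal 0.188 0.828 -0.528
outer loop
vertex -3.402 -3.325 1.891
vertex -3.562 -3.045 2.273
vertex -2.455 -3.298 2.27
endloop
endfacet
facet normal 0.188 0.828 -0.529
outer loop
vertex -2.455 -3.298 2.27
vertex -3.562 -3.045 2.273
vertex -2.616 -3.018 2.651
endloop
endfacet
facet normal 0.928 0.027 0.372
outer loop
vertex -2.455 -3.298 2.27
vertex -2.616 -3.018 2.651
vertex -2.617 -3.516 2.689
endloop
endfacet
facet normal -0.928 -0.027 -0.373
outer loop
vertex -3.562 -3.045 2.273
vertex -3.563 -3.544 2.311
vertex -3.724 -3.264 2.692
endloop
endfacet
facet normal -0.185 0.899 0.398
outer loop
vertex -3.562 -3.045 2.273
vertex -3.724 -3.264 2.692
vertex -2.616 -3.018 2.651
endloop
endfacet
facet normal -0.185 0.899 0.396
outer loop
vertex -2.616 -3.018 2.651
vertex -3.724 -3.264 2.692
vertex -2.777 -3.236 3.071
endloop
endfacet
facet normal 0.929 0.026 0.370
outer loop
vertex -2.616 -3.018 2.651
vertex -2.777 -3.236 3.071
vertex -2.617 -3.516 2.689
endloop
endfacet
facet normal -0.928 -0.027 -0.372
outer loop
vertex -3.724 -3.264 2.692
vertex -3.563 -3.544 2.311
vertex -3.725 -3.762 2.73
endloop
endfacet
facet normal -0.372 0.071 0.925
outer loop
vertex -3.724 -3.264 2.692
vertex -3.725 -3.762 2.73
vertex -2.777 -3.236 3.071
endloop
endfacet
facet normal -0.372 0.071 0.925
outer loop
vertex -2.777 -3.236 3.071
vertex -3.725 -3.762 2.73
vertex -2.778 -3.735 3.109
endloop
endfacet
facet normal 0.929 0.026 0.370
outer loop
vertex -2.777 -3.236 3.071
vertex -2.778 -3.735 3.109
vertex -2.617 -3.516 2.689
endloop
endfacet
facet normal -0.928 -0.027 -0.372
outer loop
vertex -3.725 -3.762 2.73
vertex -3.563 -3.544 2.311
vertex -3.564 -4.042 2.349
endloop
endfacet
facet normal -0.188 -0.828 0.529
outer loop
vertex -3.725 -3.762 2.73
vertex -3.564 -4.042 2.349
vertex -2.778 -3.735 3.109
endloop
endfacet
facet normal -0.188 -0.828 0.528
outer loop
vertex -2.778 -3.735 3.109
vertex -3.564 -4.042 2.349
vertex -2.618 -4.015 2.727
endloop
endfacet
facet normal 0.929 0.026 0.370
outer loop
vertex -2.778 -3.735 3.109
vertex -2.618 -4.015 2.727
vertex -2.617 -3.516 2.689
endloop
endfacet
facet normal -0.929 -0.026 -0.370
outer loop
vertex -3.564 -4.042 2.349
vertex -3.563 -3.544 2.311
vertex -3.403 -3.824 1.929
endloop
endfacet
facet normal 0.184 -0.899 -0.396
outer loop
vertex -3.564 -4.042 2.349
vertex -3.403 -3.824 1.929
vertex -2.618 -4.015 2.727
endloop
endfacet
facet normal 0.186 -0.898 -0.398
outer loop
vertex -2.618 -4.015 2.727
vertex -3.403 -3.824 1.929
vertex -2.456 -3.796 2.308
endloop
endfacet
facet normal 0.928 0.027 0.373
outer loop
vertex -2.618 -4.015 2.727
vertex -2.456 -3.796 2.308
vertex -2.617 -3.516 2.689
endloop
endfacet
facet normal -0.929 -0.026 -0.370
outer loop
vertex -3.403 -3.824 1.929
vertex -3.563 -3.544 2.311
vertex -3.402 -3.325 1.891
endloop
endfacet
facet normal 0.372 -0.071 -0.925
outer loop
vertex -3.403 -3.824 1.929
vertex -3.402 -3.325 1.891
vertex -2.456 -3.796 2.308
endloop
endfacet
facet normal 0.372 -0.071 -0.925
outer loop
vertex -2.456 -3.796 2.308
vertex -3.402 -3.325 1.891
vertex -2.455 -3.298 2.27
endloop
endfacet
facet normal 0.928 0.027 0.372
outer loop
vertex -2.456 -3.796 2.308
vertex -2.455 -3.298 2.27
vertex -2.617 -3.516 2.689
endloop
endfacet

endsolid


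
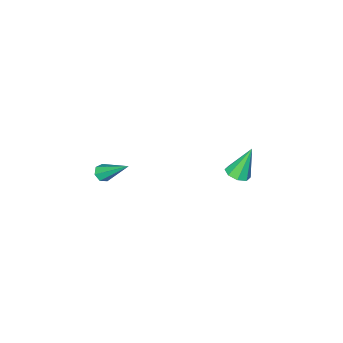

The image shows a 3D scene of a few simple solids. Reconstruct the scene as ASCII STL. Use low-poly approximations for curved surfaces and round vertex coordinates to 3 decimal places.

solid 
facet normal 0.188 -0.713 -0.675
outer loop
vertex 3.985 1.454 -0.218
vertex 3.504 1.486 -0.386
vertex 3.914 1.744 -0.544
endloop
endfacet
facet normal 0.905 0.397 0.156
outer loop
vertex 3.985 1.454 -0.218
vertex 3.914 1.744 -0.544
vertex 3.116 2.954 1.006
endloop
endfacet
facet normal 0.188 -0.713 -0.675
outer loop
vertex 3.914 1.744 -0.544
vertex 3.504 1.486 -0.386
vertex 3.535 1.84 -0.751
endloop
endfacet
facet normal 0.428 0.806 -0.409
outer loop
vertex 3.914 1.744 -0.544
vertex 3.535 1.84 -0.751
vertex 3.116 2.954 1.006
endloop
endfacet
facet normal 0.189 -0.713 -0.675
outer loop
vertex 3.535 1.84 -0.751
vertex 3.504 1.486 -0.386
vertex 3.132 1.669 -0.683
endloop
endfacet
facet normal -0.402 0.727 -0.557
outer loop
vertex 3.535 1.84 -0.751
vertex 3.132 1.669 -0.683
vertex 3.116 2.954 1.006
endloop
endfacet
facet normal 0.189 -0.713 -0.675
outer loop
vertex 3.132 1.669 -0.683
vertex 3.504 1.486 -0.386
vertex 3.01 1.36 -0.391
endloop
endfacet
facet normal -0.961 0.216 -0.173
outer loop
vertex 3.132 1.669 -0.683
vertex 3.01 1.36 -0.391
vertex 3.116 2.954 1.006
endloop
endfacet
facet normal 0.188 -0.712 -0.676
outer loop
vertex 3.01 1.36 -0.391
vertex 3.504 1.486 -0.386
vertex 3.26 1.145 -0.095
endloop
endfacet
facet normal -0.826 -0.340 0.450
outer loop
vertex 3.01 1.36 -0.391
vertex 3.26 1.145 -0.095
vertex 3.116 2.954 1.006
endloop
endfacet
facet normal 0.189 -0.712 -0.676
outer loop
vertex 3.26 1.145 -0.095
vertex 3.504 1.486 -0.386
vertex 3.694 1.187 -0.018
endloop
endfacet
facet normal -0.100 -0.523 0.846
outer loop
vertex 3.26 1.145 -0.095
vertex 3.694 1.187 -0.018
vertex 3.116 2.954 1.006
endloop
endfacet
facet normal 0.189 -0.712 -0.676
outer loop
vertex 3.694 1.187 -0.018
vertex 3.504 1.486 -0.386
vertex 3.985 1.454 -0.218
endloop
endfacet
facet normal 0.671 -0.195 0.715
outer loop
vertex 3.694 1.187 -0.018
vertex 3.985 1.454 -0.218
vertex 3.116 2.954 1.006
endloop
endfacet
facet normal 0.382 -0.118 -0.917
outer loop
vertex -2.823 3.48 -3.257
vertex -3.469 3.478 -3.526
vertex -2.99 3.971 -3.39
endloop
endfacet
facet normal 0.699 0.399 0.593
outer loop
vertex -2.823 3.48 -3.257
vertex -2.99 3.971 -3.39
vertex -4.191 3.702 -1.794
endloop
endfacet
facet normal 0.382 -0.119 -0.916
outer loop
vertex -2.99 3.971 -3.39
vertex -3.469 3.478 -3.526
vertex -3.438 4.173 -3.603
endloop
endfacet
facet normal 0.248 0.907 0.339
outer loop
vertex -2.99 3.971 -3.39
vertex -3.438 4.173 -3.603
vertex -4.191 3.702 -1.794
endloop
endfacet
facet normal 0.383 -0.119 -0.916
outer loop
vertex -3.438 4.173 -3.603
vertex -3.469 3.478 -3.526
vertex -3.904 3.968 -3.771
endloop
endfacet
facet normal -0.420 0.905 0.061
outer loop
vertex -3.438 4.173 -3.603
vertex -3.904 3.968 -3.771
vertex -4.191 3.702 -1.794
endloop
endfacet
facet normal 0.382 -0.119 -0.916
outer loop
vertex -3.904 3.968 -3.771
vertex -3.469 3.478 -3.526
vertex -4.115 3.476 -3.795
endloop
endfacet
facet normal -0.915 0.396 -0.079
outer loop
vertex -3.904 3.968 -3.771
vertex -4.115 3.476 -3.795
vertex -4.191 3.702 -1.794
endloop
endfacet
facet normal 0.382 -0.118 -0.917
outer loop
vertex -4.115 3.476 -3.795
vertex -3.469 3.478 -3.526
vertex -3.947 2.985 -3.662
endloop
endfacet
facet normal -0.946 -0.324 0.001
outer loop
vertex -4.115 3.476 -3.795
vertex -3.947 2.985 -3.662
vertex -4.191 3.702 -1.794
endloop
endfacet
facet normal 0.382 -0.118 -0.916
outer loop
vertex -3.947 2.985 -3.662
vertex -3.469 3.478 -3.526
vertex -3.499 2.783 -3.449
endloop
endfacet
facet normal -0.495 -0.831 0.254
outer loop
vertex -3.947 2.985 -3.662
vertex -3.499 2.783 -3.449
vertex -4.191 3.702 -1.794
endloop
endfacet
facet normal 0.382 -0.118 -0.916
outer loop
vertex -3.499 2.783 -3.449
vertex -3.469 3.478 -3.526
vertex -3.033 2.988 -3.281
endloop
endfacet
facet normal 0.173 -0.829 0.532
outer loop
vertex -3.499 2.783 -3.449
vertex -3.033 2.988 -3.281
vertex -4.191 3.702 -1.794
endloop
endfacet
facet normal 0.382 -0.118 -0.917
outer loop
vertex -3.033 2.988 -3.281
vertex -3.469 3.478 -3.526
vertex -2.823 3.48 -3.257
endloop
endfacet
facet normal 0.668 -0.318 0.673
outer loop
vertex -3.033 2.988 -3.281
vertex -2.823 3.48 -3.257
vertex -4.191 3.702 -1.794
endloop
endfacet

endsolid


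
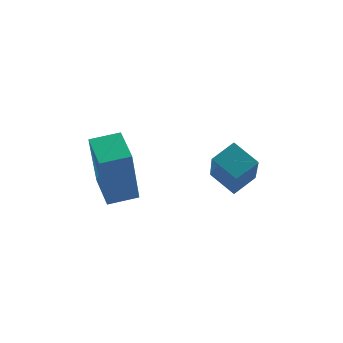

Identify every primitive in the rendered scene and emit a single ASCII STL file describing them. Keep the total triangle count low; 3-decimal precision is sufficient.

solid 
facet normal -0.717 0.517 0.468
outer loop
vertex 2.261 1.525 -2.212
vertex 2.909 2.053 -1.803
vertex 2.179 2.89 -3.845
endloop
endfacet
facet normal -0.697 -0.567 -0.439
outer loop
vertex 2.931 2.347 -4.337
vertex 2.261 1.525 -2.212
vertex 2.179 2.89 -3.845
endloop
endfacet
facet normal -0.717 0.517 0.468
outer loop
vertex 2.179 2.89 -3.845
vertex 2.909 2.053 -1.803
vertex 2.826 3.418 -3.437
endloop
endfacet
facet normal -0.039 0.641 -0.767
outer loop
vertex 2.826 3.418 -3.437
vertex 2.931 2.347 -4.337
vertex 2.179 2.89 -3.845
endloop
endfacet
facet normal 0.039 -0.641 0.766
outer loop
vertex 2.261 1.525 -2.212
vertex 3.661 1.51 -2.295
vertex 2.909 2.053 -1.803
endloop
endfacet
facet normal -0.696 -0.568 -0.439
outer loop
vertex 3.014 0.982 -2.703
vertex 2.261 1.525 -2.212
vertex 2.931 2.347 -4.337
endloop
endfacet
facet normal 0.039 -0.640 0.767
outer loop
vertex 3.014 0.982 -2.703
vertex 3.661 1.51 -2.295
vertex 2.261 1.525 -2.212
endloop
endfacet
facet normal 0.697 0.567 0.439
outer loop
vertex 2.909 2.053 -1.803
vertex 3.661 1.51 -2.295
vertex 2.826 3.418 -3.437
endloop
endfacet
facet normal -0.038 0.641 -0.767
outer loop
vertex 3.579 2.875 -3.928
vertex 2.931 2.347 -4.337
vertex 2.826 3.418 -3.437
endloop
endfacet
facet normal 0.696 0.568 0.440
outer loop
vertex 2.826 3.418 -3.437
vertex 3.661 1.51 -2.295
vertex 3.579 2.875 -3.928
endloop
endfacet
facet normal 0.717 -0.517 -0.468
outer loop
vertex 3.579 2.875 -3.928
vertex 3.014 0.982 -2.703
vertex 2.931 2.347 -4.337
endloop
endfacet
facet normal 0.717 -0.517 -0.468
outer loop
vertex 3.661 1.51 -2.295
vertex 3.014 0.982 -2.703
vertex 3.579 2.875 -3.928
endloop
endfacet
facet normal -0.941 -0.308 -0.143
outer loop
vertex -0.803 -1.549 -0.445
vertex -1.211 -0.416 -0.198
vertex -0.652 -1.04 -2.539
endloop
endfacet
facet normal 0.332 -0.922 -0.200
outer loop
vertex 0.251 -0.744 -2.402
vertex -0.803 -1.549 -0.445
vertex -0.652 -1.04 -2.539
endloop
endfacet
facet normal -0.941 -0.307 -0.143
outer loop
vertex -0.652 -1.04 -2.539
vertex -1.211 -0.416 -0.198
vertex -1.06 0.094 -2.292
endloop
endfacet
facet normal 0.070 0.236 -0.969
outer loop
vertex -1.06 0.094 -2.292
vertex 0.251 -0.744 -2.402
vertex -0.652 -1.04 -2.539
endloop
endfacet
facet normal -0.070 -0.236 0.969
outer loop
vertex -0.803 -1.549 -0.445
vertex -0.308 -0.12 -0.061
vertex -1.211 -0.416 -0.198
endloop
endfacet
facet normal 0.332 -0.922 -0.201
outer loop
vertex 0.1 -1.254 -0.308
vertex -0.803 -1.549 -0.445
vertex 0.251 -0.744 -2.402
endloop
endfacet
facet normal -0.070 -0.236 0.969
outer loop
vertex 0.1 -1.254 -0.308
vertex -0.308 -0.12 -0.061
vertex -0.803 -1.549 -0.445
endloop
endfacet
facet normal -0.332 0.922 0.200
outer loop
vertex -1.211 -0.416 -0.198
vertex -0.308 -0.12 -0.061
vertex -1.06 0.094 -2.292
endloop
endfacet
facet normal 0.070 0.236 -0.969
outer loop
vertex -0.157 0.389 -2.155
vertex 0.251 -0.744 -2.402
vertex -1.06 0.094 -2.292
endloop
endfacet
facet normal -0.332 0.922 0.200
outer loop
vertex -1.06 0.094 -2.292
vertex -0.308 -0.12 -0.061
vertex -0.157 0.389 -2.155
endloop
endfacet
facet normal 0.941 0.308 0.143
outer loop
vertex -0.157 0.389 -2.155
vertex 0.1 -1.254 -0.308
vertex 0.251 -0.744 -2.402
endloop
endfacet
facet normal 0.941 0.307 0.143
outer loop
vertex -0.308 -0.12 -0.061
vertex 0.1 -1.254 -0.308
vertex -0.157 0.389 -2.155
endloop
endfacet

endsolid


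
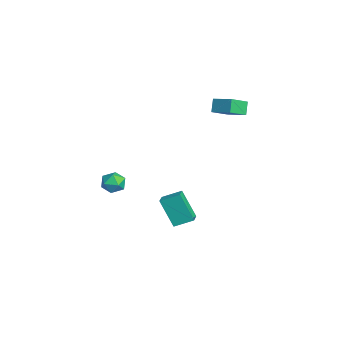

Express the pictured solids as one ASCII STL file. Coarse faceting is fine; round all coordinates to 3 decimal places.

solid 
facet normal -0.539 0.221 0.813
outer loop
vertex -2.485 3.745 4.083
vertex -3.055 4.832 3.409
vertex -3.517 2.918 3.623
endloop
endfacet
facet normal 0.407 -0.776 0.481
outer loop
vertex -3.005 2.708 2.851
vertex -2.485 3.745 4.083
vertex -3.517 2.918 3.623
endloop
endfacet
facet normal -0.539 0.221 0.813
outer loop
vertex -3.517 2.918 3.623
vertex -3.055 4.832 3.409
vertex -4.087 4.005 2.949
endloop
endfacet
facet normal -0.737 -0.590 -0.328
outer loop
vertex -4.087 4.005 2.949
vertex -3.005 2.708 2.851
vertex -3.517 2.918 3.623
endloop
endfacet
facet normal 0.737 0.590 0.328
outer loop
vertex -2.485 3.745 4.083
vertex -2.543 4.622 2.637
vertex -3.055 4.832 3.409
endloop
endfacet
facet normal 0.407 -0.776 0.481
outer loop
vertex -1.973 3.535 3.311
vertex -2.485 3.745 4.083
vertex -3.005 2.708 2.851
endloop
endfacet
facet normal 0.737 0.590 0.328
outer loop
vertex -1.973 3.535 3.311
vertex -2.543 4.622 2.637
vertex -2.485 3.745 4.083
endloop
endfacet
facet normal -0.407 0.776 -0.481
outer loop
vertex -3.055 4.832 3.409
vertex -2.543 4.622 2.637
vertex -4.087 4.005 2.949
endloop
endfacet
facet normal -0.737 -0.590 -0.328
outer loop
vertex -3.575 3.795 2.177
vertex -3.005 2.708 2.851
vertex -4.087 4.005 2.949
endloop
endfacet
facet normal -0.407 0.776 -0.481
outer loop
vertex -4.087 4.005 2.949
vertex -2.543 4.622 2.637
vertex -3.575 3.795 2.177
endloop
endfacet
facet normal 0.539 -0.221 -0.813
outer loop
vertex -3.575 3.795 2.177
vertex -1.973 3.535 3.311
vertex -3.005 2.708 2.851
endloop
endfacet
facet normal 0.539 -0.221 -0.813
outer loop
vertex -2.543 4.622 2.637
vertex -1.973 3.535 3.311
vertex -3.575 3.795 2.177
endloop
endfacet
facet normal -0.391 -0.326 0.860
outer loop
vertex 0.349 -1.004 -1.948
vertex 0.595 0.101 -1.417
vertex -0.451 -0.706 -2.199
endloop
endfacet
facet normal -0.196 -0.884 -0.424
outer loop
vertex 0.325 -0.061 -3.903
vertex 0.349 -1.004 -1.948
vertex -0.451 -0.706 -2.199
endloop
endfacet
facet normal -0.392 -0.325 0.860
outer loop
vertex -0.451 -0.706 -2.199
vertex 0.595 0.101 -1.417
vertex -0.205 0.399 -1.669
endloop
endfacet
facet normal -0.899 0.335 -0.282
outer loop
vertex -0.205 0.399 -1.669
vertex 0.325 -0.061 -3.903
vertex -0.451 -0.706 -2.199
endloop
endfacet
facet normal 0.899 -0.336 0.282
outer loop
vertex 0.349 -1.004 -1.948
vertex 1.371 0.746 -3.121
vertex 0.595 0.101 -1.417
endloop
endfacet
facet normal -0.196 -0.884 -0.424
outer loop
vertex 1.125 -0.359 -3.651
vertex 0.349 -1.004 -1.948
vertex 0.325 -0.061 -3.903
endloop
endfacet
facet normal 0.899 -0.336 0.282
outer loop
vertex 1.125 -0.359 -3.651
vertex 1.371 0.746 -3.121
vertex 0.349 -1.004 -1.948
endloop
endfacet
facet normal 0.196 0.884 0.424
outer loop
vertex 0.595 0.101 -1.417
vertex 1.371 0.746 -3.121
vertex -0.205 0.399 -1.669
endloop
endfacet
facet normal -0.899 0.336 -0.282
outer loop
vertex 0.571 1.044 -3.372
vertex 0.325 -0.061 -3.903
vertex -0.205 0.399 -1.669
endloop
endfacet
facet normal 0.196 0.884 0.424
outer loop
vertex -0.205 0.399 -1.669
vertex 1.371 0.746 -3.121
vertex 0.571 1.044 -3.372
endloop
endfacet
facet normal 0.392 0.326 -0.860
outer loop
vertex 0.571 1.044 -3.372
vertex 1.125 -0.359 -3.651
vertex 0.325 -0.061 -3.903
endloop
endfacet
facet normal 0.391 0.326 -0.861
outer loop
vertex 1.371 0.746 -3.121
vertex 1.125 -0.359 -3.651
vertex 0.571 1.044 -3.372
endloop
endfacet
facet normal -0.932 0.363 0.008
outer loop
vertex 1.764 -3.338 0.931
vertex 1.486 -4.053 0.956
vertex 1.638 -3.677 1.608
endloop
endfacet
facet normal -0.478 0.818 0.321
outer loop
vertex 1.764 -3.338 0.931
vertex 1.638 -3.677 1.608
vertex 2.275 -3.262 1.499
endloop
endfacet
facet normal 0.025 0.988 -0.155
outer loop
vertex 1.764 -3.338 0.931
vertex 2.275 -3.262 1.499
vertex 2.515 -3.381 0.78
endloop
endfacet
facet normal -0.117 0.637 -0.762
outer loop
vertex 1.764 -3.338 0.931
vertex 2.515 -3.381 0.78
vertex 2.028 -3.871 0.445
endloop
endfacet
facet normal -0.707 0.252 -0.660
outer loop
vertex 1.764 -3.338 0.931
vertex 2.028 -3.871 0.445
vertex 1.486 -4.053 0.956
endloop
endfacet
facet normal -0.163 0.478 0.863
outer loop
vertex 2.275 -3.262 1.499
vertex 1.638 -3.677 1.608
vertex 2.312 -3.929 1.875
endloop
endfacet
facet normal -0.897 -0.259 0.358
outer loop
vertex 1.638 -3.677 1.608
vertex 1.486 -4.053 0.956
vertex 1.825 -4.419 1.54
endloop
endfacet
facet normal -0.535 -0.437 -0.723
outer loop
vertex 1.486 -4.053 0.956
vertex 2.028 -3.871 0.445
vertex 2.065 -4.538 0.821
endloop
endfacet
facet normal 0.422 0.188 -0.887
outer loop
vertex 2.028 -3.871 0.445
vertex 2.515 -3.381 0.78
vertex 2.702 -4.123 0.712
endloop
endfacet
facet normal 0.652 0.752 0.093
outer loop
vertex 2.515 -3.381 0.78
vertex 2.275 -3.262 1.499
vertex 2.854 -3.747 1.364
endloop
endfacet
facet normal 0.117 -0.637 0.762
outer loop
vertex 2.576 -4.462 1.389
vertex 2.312 -3.929 1.875
vertex 1.825 -4.419 1.54
endloop
endfacet
facet normal -0.025 -0.988 0.155
outer loop
vertex 2.576 -4.462 1.389
vertex 1.825 -4.419 1.54
vertex 2.065 -4.538 0.821
endloop
endfacet
facet normal 0.478 -0.818 -0.321
outer loop
vertex 2.576 -4.462 1.389
vertex 2.065 -4.538 0.821
vertex 2.702 -4.123 0.712
endloop
endfacet
facet normal 0.932 -0.363 -0.008
outer loop
vertex 2.576 -4.462 1.389
vertex 2.702 -4.123 0.712
vertex 2.854 -3.747 1.364
endloop
endfacet
facet normal 0.707 -0.252 0.660
outer loop
vertex 2.576 -4.462 1.389
vertex 2.854 -3.747 1.364
vertex 2.312 -3.929 1.875
endloop
endfacet
facet normal -0.422 -0.188 0.887
outer loop
vertex 1.825 -4.419 1.54
vertex 2.312 -3.929 1.875
vertex 1.638 -3.677 1.608
endloop
endfacet
facet normal -0.652 -0.752 -0.093
outer loop
vertex 2.065 -4.538 0.821
vertex 1.825 -4.419 1.54
vertex 1.486 -4.053 0.956
endloop
endfacet
facet normal 0.163 -0.478 -0.863
outer loop
vertex 2.702 -4.123 0.712
vertex 2.065 -4.538 0.821
vertex 2.028 -3.871 0.445
endloop
endfacet
facet normal 0.897 0.259 -0.358
outer loop
vertex 2.854 -3.747 1.364
vertex 2.702 -4.123 0.712
vertex 2.515 -3.381 0.78
endloop
endfacet
facet normal 0.535 0.437 0.723
outer loop
vertex 2.312 -3.929 1.875
vertex 2.854 -3.747 1.364
vertex 2.275 -3.262 1.499
endloop
endfacet

endsolid


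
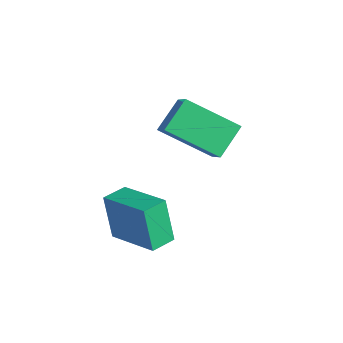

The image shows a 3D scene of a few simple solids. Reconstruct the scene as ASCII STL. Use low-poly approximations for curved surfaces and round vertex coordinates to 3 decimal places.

solid 
facet normal -0.919 -0.276 -0.281
outer loop
vertex -1.313 -2.323 1.098
vertex -1.581 -1.382 1.051
vertex -0.803 -2.264 -0.627
endloop
endfacet
facet normal 0.274 -0.961 0.048
outer loop
vertex 1.081 -1.698 -0.051
vertex -1.313 -2.323 1.098
vertex -0.803 -2.264 -0.627
endloop
endfacet
facet normal -0.919 -0.276 -0.281
outer loop
vertex -0.803 -2.264 -0.627
vertex -1.581 -1.382 1.051
vertex -1.071 -1.323 -0.674
endloop
endfacet
facet normal 0.283 0.033 -0.959
outer loop
vertex -1.071 -1.323 -0.674
vertex 1.081 -1.698 -0.051
vertex -0.803 -2.264 -0.627
endloop
endfacet
facet normal -0.283 -0.033 0.959
outer loop
vertex -1.313 -2.323 1.098
vertex 0.303 -0.816 1.627
vertex -1.581 -1.382 1.051
endloop
endfacet
facet normal 0.274 -0.961 0.048
outer loop
vertex 0.571 -1.757 1.674
vertex -1.313 -2.323 1.098
vertex 1.081 -1.698 -0.051
endloop
endfacet
facet normal -0.283 -0.033 0.959
outer loop
vertex 0.571 -1.757 1.674
vertex 0.303 -0.816 1.627
vertex -1.313 -2.323 1.098
endloop
endfacet
facet normal -0.274 0.961 -0.048
outer loop
vertex -1.581 -1.382 1.051
vertex 0.303 -0.816 1.627
vertex -1.071 -1.323 -0.674
endloop
endfacet
facet normal 0.283 0.033 -0.959
outer loop
vertex 0.813 -0.757 -0.098
vertex 1.081 -1.698 -0.051
vertex -1.071 -1.323 -0.674
endloop
endfacet
facet normal -0.274 0.961 -0.048
outer loop
vertex -1.071 -1.323 -0.674
vertex 0.303 -0.816 1.627
vertex 0.813 -0.757 -0.098
endloop
endfacet
facet normal 0.919 0.276 0.281
outer loop
vertex 0.813 -0.757 -0.098
vertex 0.571 -1.757 1.674
vertex 1.081 -1.698 -0.051
endloop
endfacet
facet normal 0.919 0.276 0.281
outer loop
vertex 0.303 -0.816 1.627
vertex 0.571 -1.757 1.674
vertex 0.813 -0.757 -0.098
endloop
endfacet
facet normal -0.596 -0.651 0.470
outer loop
vertex -0.966 -0.183 4.097
vertex -1.42 0.859 4.965
vertex -2.161 0.162 3.059
endloop
endfacet
facet normal 0.317 -0.729 -0.607
outer loop
vertex -0.86 1.581 2.035
vertex -0.966 -0.183 4.097
vertex -2.161 0.162 3.059
endloop
endfacet
facet normal -0.596 -0.651 0.470
outer loop
vertex -2.161 0.162 3.059
vertex -1.42 0.859 4.965
vertex -2.614 1.204 3.927
endloop
endfacet
facet normal -0.737 0.213 -0.641
outer loop
vertex -2.614 1.204 3.927
vertex -0.86 1.581 2.035
vertex -2.161 0.162 3.059
endloop
endfacet
facet normal 0.737 -0.213 0.641
outer loop
vertex -0.966 -0.183 4.097
vertex -0.119 2.278 3.941
vertex -1.42 0.859 4.965
endloop
endfacet
facet normal 0.317 -0.729 -0.607
outer loop
vertex 0.334 1.236 3.073
vertex -0.966 -0.183 4.097
vertex -0.86 1.581 2.035
endloop
endfacet
facet normal 0.737 -0.213 0.641
outer loop
vertex 0.334 1.236 3.073
vertex -0.119 2.278 3.941
vertex -0.966 -0.183 4.097
endloop
endfacet
facet normal -0.317 0.729 0.607
outer loop
vertex -1.42 0.859 4.965
vertex -0.119 2.278 3.941
vertex -2.614 1.204 3.927
endloop
endfacet
facet normal -0.737 0.213 -0.641
outer loop
vertex -1.314 2.623 2.903
vertex -0.86 1.581 2.035
vertex -2.614 1.204 3.927
endloop
endfacet
facet normal -0.317 0.729 0.607
outer loop
vertex -2.614 1.204 3.927
vertex -0.119 2.278 3.941
vertex -1.314 2.623 2.903
endloop
endfacet
facet normal 0.596 0.651 -0.470
outer loop
vertex -1.314 2.623 2.903
vertex 0.334 1.236 3.073
vertex -0.86 1.581 2.035
endloop
endfacet
facet normal 0.596 0.651 -0.470
outer loop
vertex -0.119 2.278 3.941
vertex 0.334 1.236 3.073
vertex -1.314 2.623 2.903
endloop
endfacet

endsolid


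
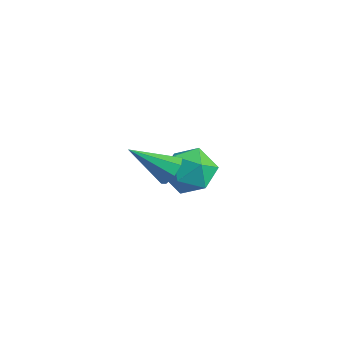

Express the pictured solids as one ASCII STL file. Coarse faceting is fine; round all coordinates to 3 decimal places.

solid 
facet normal 0.614 0.557 -0.559
outer loop
vertex 3.05 -0.638 1.961
vertex 2.74 -0.11 2.147
vertex 3.241 -0.441 2.367
endloop
endfacet
facet normal 0.455 -0.866 0.206
outer loop
vertex 3.05 -0.638 1.961
vertex 3.241 -0.441 2.367
vertex 1.66 -1.09 3.133
endloop
endfacet
facet normal 0.614 0.557 -0.560
outer loop
vertex 3.241 -0.441 2.367
vertex 2.74 -0.11 2.147
vertex 3.139 -0.05 2.644
endloop
endfacet
facet normal 0.527 -0.396 0.752
outer loop
vertex 3.241 -0.441 2.367
vertex 3.139 -0.05 2.644
vertex 1.66 -1.09 3.133
endloop
endfacet
facet normal 0.613 0.557 -0.560
outer loop
vertex 3.139 -0.05 2.644
vertex 2.74 -0.11 2.147
vertex 2.803 0.306 2.63
endloop
endfacet
facet normal 0.175 0.203 0.963
outer loop
vertex 3.139 -0.05 2.644
vertex 2.803 0.306 2.63
vertex 1.66 -1.09 3.133
endloop
endfacet
facet normal 0.612 0.558 -0.560
outer loop
vertex 2.803 0.306 2.63
vertex 2.74 -0.11 2.147
vertex 2.43 0.418 2.334
endloop
endfacet
facet normal -0.393 0.579 0.714
outer loop
vertex 2.803 0.306 2.63
vertex 2.43 0.418 2.334
vertex 1.66 -1.09 3.133
endloop
endfacet
facet normal 0.613 0.558 -0.559
outer loop
vertex 2.43 0.418 2.334
vertex 2.74 -0.11 2.147
vertex 2.238 0.222 1.928
endloop
endfacet
facet normal -0.845 0.512 0.152
outer loop
vertex 2.43 0.418 2.334
vertex 2.238 0.222 1.928
vertex 1.66 -1.09 3.133
endloop
endfacet
facet normal 0.613 0.558 -0.559
outer loop
vertex 2.238 0.222 1.928
vertex 2.74 -0.11 2.147
vertex 2.341 -0.169 1.651
endloop
endfacet
facet normal -0.917 0.040 -0.397
outer loop
vertex 2.238 0.222 1.928
vertex 2.341 -0.169 1.651
vertex 1.66 -1.09 3.133
endloop
endfacet
facet normal 0.613 0.557 -0.560
outer loop
vertex 2.341 -0.169 1.651
vertex 2.74 -0.11 2.147
vertex 2.677 -0.525 1.665
endloop
endfacet
facet normal -0.566 -0.558 -0.607
outer loop
vertex 2.341 -0.169 1.651
vertex 2.677 -0.525 1.665
vertex 1.66 -1.09 3.133
endloop
endfacet
facet normal 0.613 0.557 -0.560
outer loop
vertex 2.677 -0.525 1.665
vertex 2.74 -0.11 2.147
vertex 3.05 -0.638 1.961
endloop
endfacet
facet normal 0.001 -0.934 -0.358
outer loop
vertex 2.677 -0.525 1.665
vertex 3.05 -0.638 1.961
vertex 1.66 -1.09 3.133
endloop
endfacet
facet normal 0.029 0.952 0.305
outer loop
vertex -0.793 4.54 -2.062
vertex -0.575 4.197 -1.013
vertex 0.271 4.4 -1.726
endloop
endfacet
facet normal 0.236 0.897 -0.374
outer loop
vertex -0.793 4.54 -2.062
vertex 0.271 4.4 -1.726
vertex -0.045 4.056 -2.749
endloop
endfacet
facet normal -0.296 0.598 -0.744
outer loop
vertex -0.793 4.54 -2.062
vertex -0.045 4.056 -2.749
vertex -1.088 3.64 -2.668
endloop
endfacet
facet normal -0.833 0.470 -0.292
outer loop
vertex -0.793 4.54 -2.062
vertex -1.088 3.64 -2.668
vertex -1.415 3.727 -1.595
endloop
endfacet
facet normal -0.632 0.688 0.356
outer loop
vertex -0.793 4.54 -2.062
vertex -1.415 3.727 -1.595
vertex -0.575 4.197 -1.013
endloop
endfacet
facet normal 0.796 0.455 -0.399
outer loop
vertex -0.045 4.056 -2.749
vertex 0.271 4.4 -1.726
vertex 0.635 3.413 -2.125
endloop
endfacet
facet normal 0.460 0.544 0.701
outer loop
vertex 0.271 4.4 -1.726
vertex -0.575 4.197 -1.013
vertex 0.308 3.5 -1.052
endloop
endfacet
facet normal -0.609 0.117 0.784
outer loop
vertex -0.575 4.197 -1.013
vertex -1.415 3.727 -1.595
vertex -0.735 3.084 -0.971
endloop
endfacet
facet normal -0.934 -0.237 -0.266
outer loop
vertex -1.415 3.727 -1.595
vertex -1.088 3.64 -2.668
vertex -1.051 2.74 -1.994
endloop
endfacet
facet normal -0.066 -0.028 -0.997
outer loop
vertex -1.088 3.64 -2.668
vertex -0.045 4.056 -2.749
vertex -0.205 2.943 -2.707
endloop
endfacet
facet normal 0.833 -0.470 0.292
outer loop
vertex 0.013 2.6 -1.658
vertex 0.635 3.413 -2.125
vertex 0.308 3.5 -1.052
endloop
endfacet
facet normal 0.296 -0.598 0.744
outer loop
vertex 0.013 2.6 -1.658
vertex 0.308 3.5 -1.052
vertex -0.735 3.084 -0.971
endloop
endfacet
facet normal -0.236 -0.897 0.374
outer loop
vertex 0.013 2.6 -1.658
vertex -0.735 3.084 -0.971
vertex -1.051 2.74 -1.994
endloop
endfacet
facet normal -0.029 -0.952 -0.305
outer loop
vertex 0.013 2.6 -1.658
vertex -1.051 2.74 -1.994
vertex -0.205 2.943 -2.707
endloop
endfacet
facet normal 0.632 -0.688 -0.356
outer loop
vertex 0.013 2.6 -1.658
vertex -0.205 2.943 -2.707
vertex 0.635 3.413 -2.125
endloop
endfacet
facet normal 0.934 0.237 0.266
outer loop
vertex 0.308 3.5 -1.052
vertex 0.635 3.413 -2.125
vertex 0.271 4.4 -1.726
endloop
endfacet
facet normal 0.066 0.028 0.997
outer loop
vertex -0.735 3.084 -0.971
vertex 0.308 3.5 -1.052
vertex -0.575 4.197 -1.013
endloop
endfacet
facet normal -0.796 -0.455 0.399
outer loop
vertex -1.051 2.74 -1.994
vertex -0.735 3.084 -0.971
vertex -1.415 3.727 -1.595
endloop
endfacet
facet normal -0.460 -0.544 -0.701
outer loop
vertex -0.205 2.943 -2.707
vertex -1.051 2.74 -1.994
vertex -1.088 3.64 -2.668
endloop
endfacet
facet normal 0.609 -0.117 -0.784
outer loop
vertex 0.635 3.413 -2.125
vertex -0.205 2.943 -2.707
vertex -0.045 4.056 -2.749
endloop
endfacet

endsolid
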